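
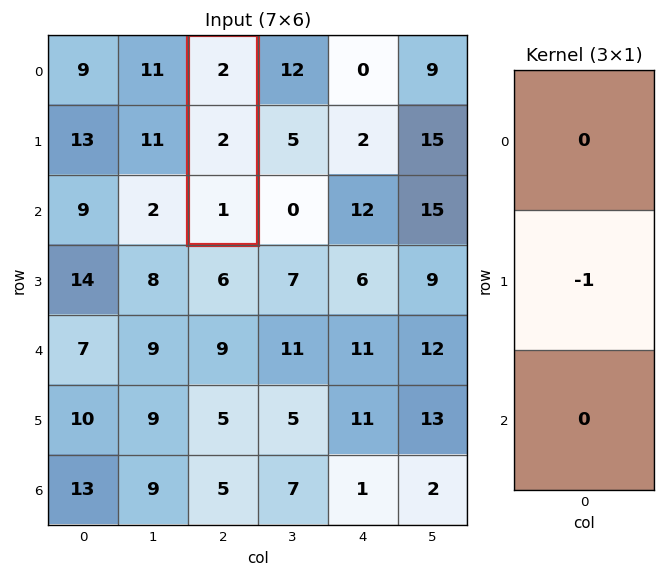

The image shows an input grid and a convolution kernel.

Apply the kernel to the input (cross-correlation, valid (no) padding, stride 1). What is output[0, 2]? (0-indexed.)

The receptive field on the input at this output position is [2 / 2 / 1]. Elementwise product with the kernel and sum: 2·-1.

-2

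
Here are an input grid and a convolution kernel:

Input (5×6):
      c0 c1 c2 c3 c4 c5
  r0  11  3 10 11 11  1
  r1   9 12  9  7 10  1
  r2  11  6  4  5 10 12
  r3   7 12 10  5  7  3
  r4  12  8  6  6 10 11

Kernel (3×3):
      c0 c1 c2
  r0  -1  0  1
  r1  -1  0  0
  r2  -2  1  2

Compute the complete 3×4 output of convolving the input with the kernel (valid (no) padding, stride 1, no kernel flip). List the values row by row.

Output[0,0]: The receptive field on the input at this output position is [11 3 10 / 9 12 9 / 11 6 4]. Elementwise product with the kernel and sum: 11·-1 + 10·1 + 9·-1 + 11·-2 + 6·1 + 4·2.
Output[0,1]: The receptive field on the input at this output position is [3 10 11 / 12 9 7 / 6 4 5]. Elementwise product with the kernel and sum: 3·-1 + 11·1 + 12·-1 + 6·-2 + 4·1 + 5·2.

-18 -2 9 7
7 -15 -4 -8
-18 -11 10 22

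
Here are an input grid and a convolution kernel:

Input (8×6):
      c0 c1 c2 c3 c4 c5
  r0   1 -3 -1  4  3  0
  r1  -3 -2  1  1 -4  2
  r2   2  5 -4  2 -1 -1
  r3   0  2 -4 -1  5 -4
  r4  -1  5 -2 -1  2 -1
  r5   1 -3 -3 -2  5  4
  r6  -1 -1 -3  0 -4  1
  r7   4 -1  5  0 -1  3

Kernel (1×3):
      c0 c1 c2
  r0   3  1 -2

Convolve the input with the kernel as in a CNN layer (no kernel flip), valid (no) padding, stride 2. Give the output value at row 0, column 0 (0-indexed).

The receptive field on the input at this output position is [1 -3 -1]. Elementwise product with the kernel and sum: 1·3 + -3·1 + -1·-2.

2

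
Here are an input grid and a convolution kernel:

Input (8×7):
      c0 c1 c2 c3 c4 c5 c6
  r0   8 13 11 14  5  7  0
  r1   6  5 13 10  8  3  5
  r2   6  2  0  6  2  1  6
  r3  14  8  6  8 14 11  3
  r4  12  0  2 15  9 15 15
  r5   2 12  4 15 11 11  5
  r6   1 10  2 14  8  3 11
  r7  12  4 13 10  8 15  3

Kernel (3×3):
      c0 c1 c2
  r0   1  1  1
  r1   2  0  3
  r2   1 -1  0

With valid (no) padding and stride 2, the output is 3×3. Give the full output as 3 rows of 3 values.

Output[0,0]: The receptive field on the input at this output position is [8 13 11 / 6 5 13 / 6 2 0]. Elementwise product with the kernel and sum: 8·1 + 13·1 + 11·1 + 6·2 + 13·3 + 6·1 + 2·-1.

87 74 44
66 49 40
21 55 81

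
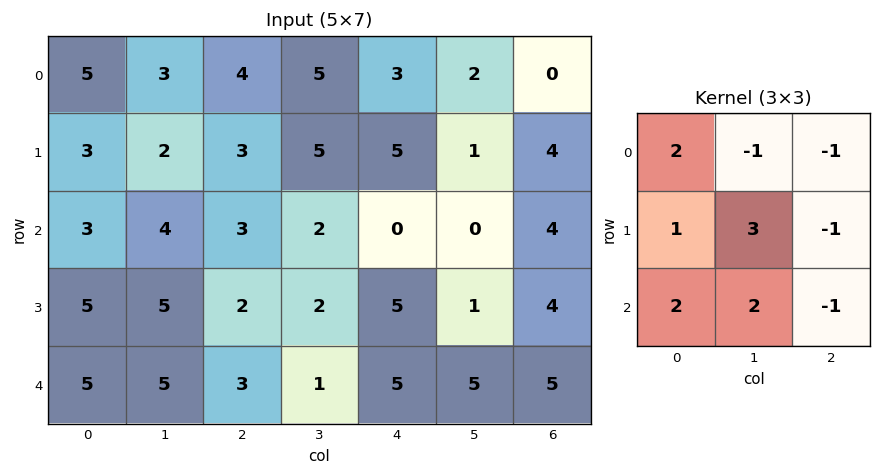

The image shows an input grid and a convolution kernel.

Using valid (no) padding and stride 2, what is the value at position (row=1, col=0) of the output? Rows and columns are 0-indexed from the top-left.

34

The receptive field on the input at this output position is [3 4 3 / 5 5 2 / 5 5 3]. Elementwise product with the kernel and sum: 3·2 + 4·-1 + 3·-1 + 5·1 + 5·3 + 2·-1 + 5·2 + 5·2 + 3·-1.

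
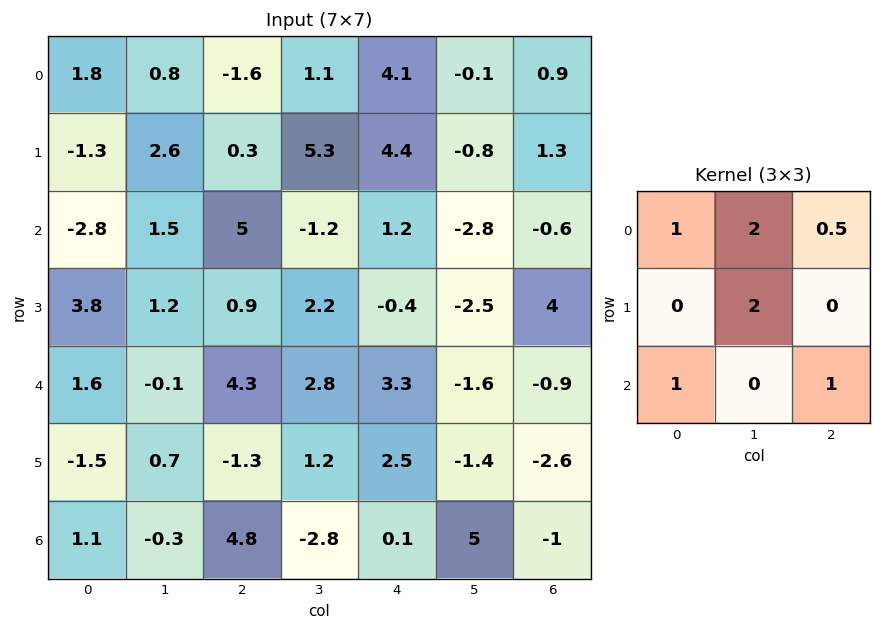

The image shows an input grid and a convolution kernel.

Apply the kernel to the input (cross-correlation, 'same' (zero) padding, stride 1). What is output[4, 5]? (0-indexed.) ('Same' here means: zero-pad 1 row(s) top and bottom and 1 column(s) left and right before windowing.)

-6.7

The receptive field on the zero-padded input at this output position is [-0.4 -2.5 4 / 3.3 -1.6 -0.9 / 2.5 -1.4 -2.6]. Elementwise product with the kernel and sum: -0.4·1 + -2.5·2 + 4·0.5 + -1.6·2 + 2.5·1 + -2.6·1.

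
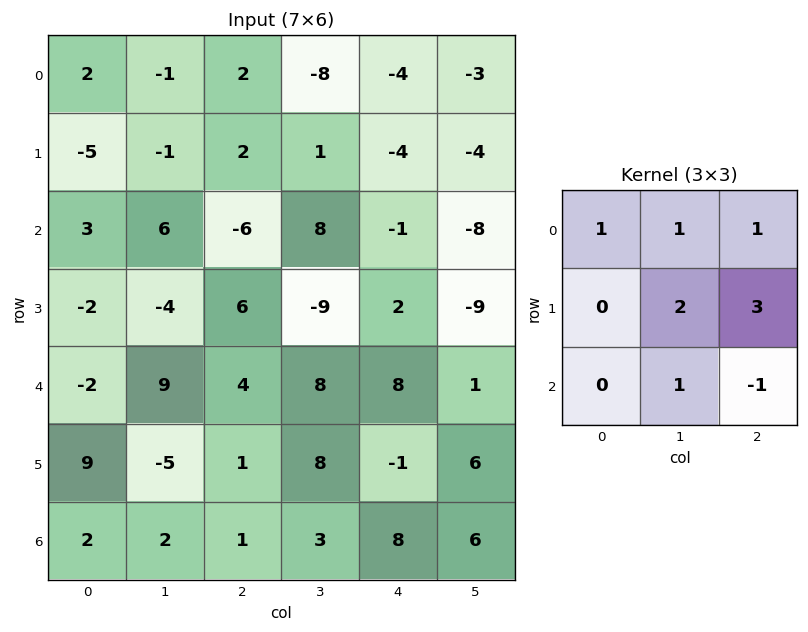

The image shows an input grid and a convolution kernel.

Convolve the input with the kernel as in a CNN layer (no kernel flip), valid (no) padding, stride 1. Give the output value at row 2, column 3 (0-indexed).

The receptive field on the input at this output position is [8 -1 -8 / -9 2 -9 / 8 8 1]. Elementwise product with the kernel and sum: 8·1 + -1·1 + -8·1 + 2·2 + -9·3 + 8·1 + 1·-1.

-17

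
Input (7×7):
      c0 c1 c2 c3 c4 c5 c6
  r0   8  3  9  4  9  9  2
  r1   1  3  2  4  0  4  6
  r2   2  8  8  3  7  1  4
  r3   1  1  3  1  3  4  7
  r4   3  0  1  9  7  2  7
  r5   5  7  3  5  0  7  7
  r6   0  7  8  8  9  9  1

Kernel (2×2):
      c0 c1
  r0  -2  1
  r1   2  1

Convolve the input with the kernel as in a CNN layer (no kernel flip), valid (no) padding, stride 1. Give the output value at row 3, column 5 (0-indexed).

10

The receptive field on the input at this output position is [4 7 / 2 7]. Elementwise product with the kernel and sum: 4·-2 + 7·1 + 2·2 + 7·1.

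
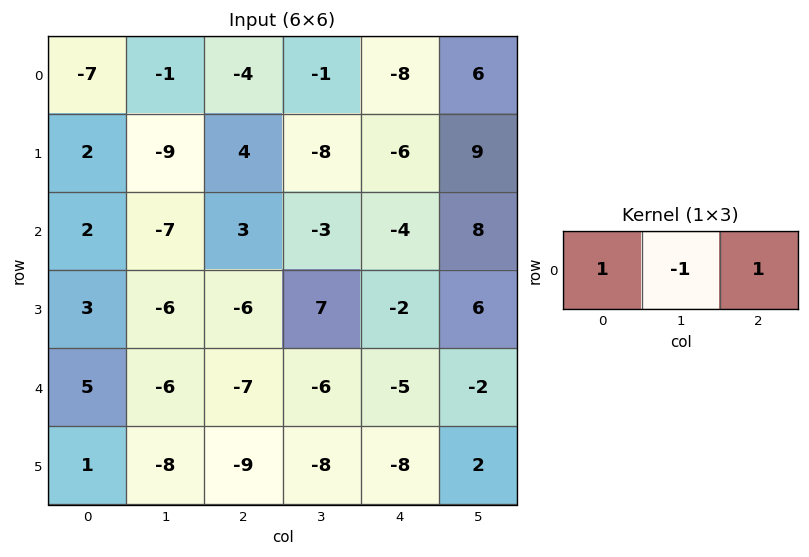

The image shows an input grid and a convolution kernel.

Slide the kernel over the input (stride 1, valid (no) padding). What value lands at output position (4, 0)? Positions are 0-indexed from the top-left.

4

The receptive field on the input at this output position is [5 -6 -7]. Elementwise product with the kernel and sum: 5·1 + -6·-1 + -7·1.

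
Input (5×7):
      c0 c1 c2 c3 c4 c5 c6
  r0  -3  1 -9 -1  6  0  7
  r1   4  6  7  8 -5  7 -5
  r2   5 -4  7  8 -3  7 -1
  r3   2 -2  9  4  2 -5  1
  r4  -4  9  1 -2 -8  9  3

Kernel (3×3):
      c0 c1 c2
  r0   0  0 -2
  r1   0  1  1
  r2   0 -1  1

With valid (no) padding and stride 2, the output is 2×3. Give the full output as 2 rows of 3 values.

42 -20 -20
-15 6 -8

Output[0,0]: The receptive field on the input at this output position is [-3 1 -9 / 4 6 7 / 5 -4 7]. Elementwise product with the kernel and sum: -9·-2 + 6·1 + 7·1 + -4·-1 + 7·1.
Output[0,1]: The receptive field on the input at this output position is [-9 -1 6 / 7 8 -5 / 7 8 -3]. Elementwise product with the kernel and sum: 6·-2 + 8·1 + -5·1 + 8·-1 + -3·1.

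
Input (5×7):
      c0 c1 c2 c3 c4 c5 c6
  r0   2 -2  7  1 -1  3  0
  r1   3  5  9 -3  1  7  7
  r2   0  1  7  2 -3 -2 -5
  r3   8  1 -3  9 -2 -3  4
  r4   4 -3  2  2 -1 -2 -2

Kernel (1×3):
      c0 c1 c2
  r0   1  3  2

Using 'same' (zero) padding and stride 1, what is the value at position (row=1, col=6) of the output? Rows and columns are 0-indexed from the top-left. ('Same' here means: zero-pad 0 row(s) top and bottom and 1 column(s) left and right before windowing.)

28

The receptive field on the zero-padded input at this output position is [7 7 0]. Elementwise product with the kernel and sum: 7·1 + 7·3 + 0·2.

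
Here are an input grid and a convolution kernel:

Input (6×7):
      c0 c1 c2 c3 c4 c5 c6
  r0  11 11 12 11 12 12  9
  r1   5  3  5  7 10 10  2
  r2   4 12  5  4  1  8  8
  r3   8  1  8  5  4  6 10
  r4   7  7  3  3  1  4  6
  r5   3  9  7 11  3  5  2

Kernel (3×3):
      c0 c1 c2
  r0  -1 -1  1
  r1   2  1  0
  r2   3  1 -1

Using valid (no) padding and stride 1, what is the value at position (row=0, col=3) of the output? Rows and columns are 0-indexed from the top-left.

18

The receptive field on the input at this output position is [11 12 12 / 7 10 10 / 4 1 8]. Elementwise product with the kernel and sum: 11·-1 + 12·-1 + 12·1 + 7·2 + 10·1 + 4·3 + 1·1 + 8·-1.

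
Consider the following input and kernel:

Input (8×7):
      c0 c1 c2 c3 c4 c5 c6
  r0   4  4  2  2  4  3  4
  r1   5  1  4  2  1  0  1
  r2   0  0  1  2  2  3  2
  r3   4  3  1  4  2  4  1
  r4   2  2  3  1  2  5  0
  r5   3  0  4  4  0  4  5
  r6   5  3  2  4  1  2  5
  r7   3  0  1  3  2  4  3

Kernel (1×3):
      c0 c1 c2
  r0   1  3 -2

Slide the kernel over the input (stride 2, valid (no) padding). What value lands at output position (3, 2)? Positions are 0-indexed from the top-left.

The receptive field on the input at this output position is [1 2 5]. Elementwise product with the kernel and sum: 1·1 + 2·3 + 5·-2.

-3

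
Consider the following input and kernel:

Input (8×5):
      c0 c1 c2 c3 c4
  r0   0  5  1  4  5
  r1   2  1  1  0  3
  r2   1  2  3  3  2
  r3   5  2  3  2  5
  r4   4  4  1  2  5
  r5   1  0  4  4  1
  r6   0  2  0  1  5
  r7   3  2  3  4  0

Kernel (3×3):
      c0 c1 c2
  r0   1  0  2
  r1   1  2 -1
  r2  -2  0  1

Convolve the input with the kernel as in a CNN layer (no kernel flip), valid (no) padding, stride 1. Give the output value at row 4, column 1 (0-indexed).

9

The receptive field on the input at this output position is [4 1 2 / 0 4 4 / 2 0 1]. Elementwise product with the kernel and sum: 4·1 + 2·2 + 0·1 + 4·2 + 4·-1 + 2·-2 + 1·1.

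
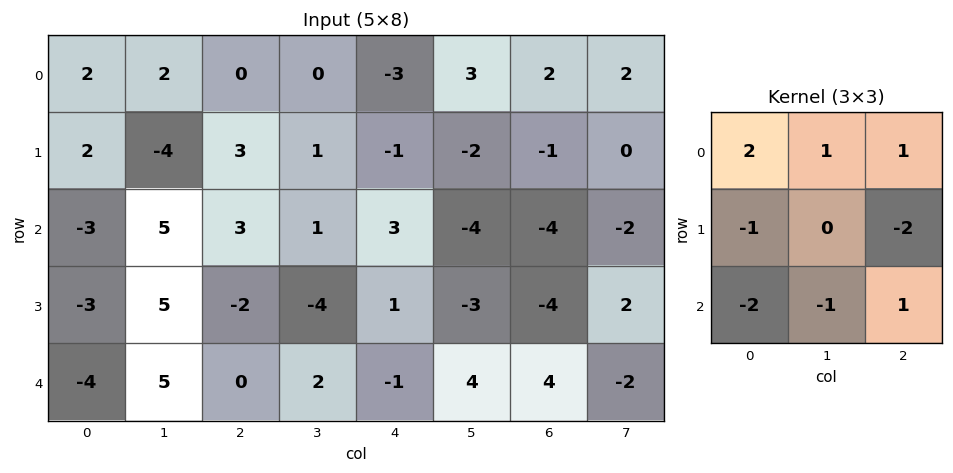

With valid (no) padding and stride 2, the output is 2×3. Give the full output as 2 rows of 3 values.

Output[0,0]: The receptive field on the input at this output position is [2 2 0 / 2 -4 3 / -3 5 3]. Elementwise product with the kernel and sum: 2·2 + 2·1 + 0·1 + 2·-1 + 3·-2 + -3·-2 + 5·-1 + 3·1.
Output[0,1]: The receptive field on the input at this output position is [0 0 -3 / 3 1 -1 / 3 1 3]. Elementwise product with the kernel and sum: 0·2 + 0·1 + -3·1 + 3·-1 + -1·-2 + 3·-2 + 1·-1 + 3·1.

2 -8 -4
12 7 7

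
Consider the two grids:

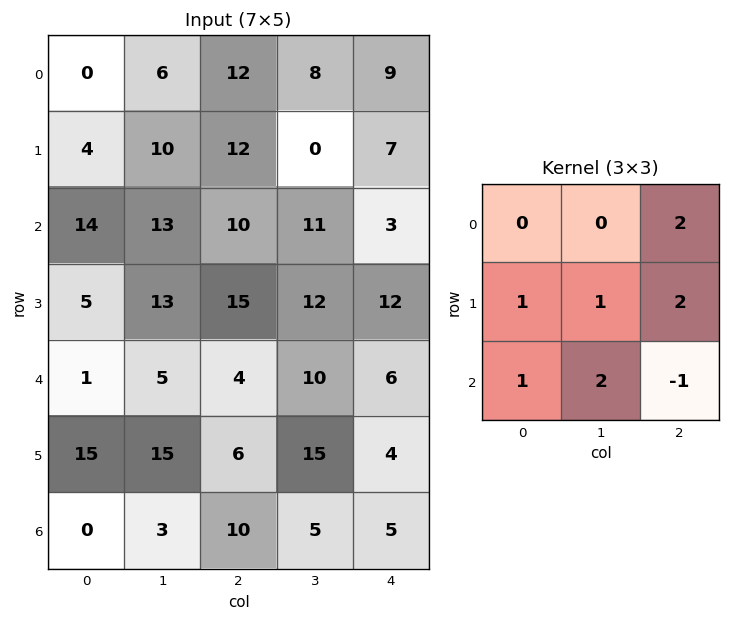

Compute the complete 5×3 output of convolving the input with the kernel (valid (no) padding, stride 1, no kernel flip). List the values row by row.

92 60 73
87 76 68
75 77 75
83 65 82
46 89 56

Output[0,0]: The receptive field on the input at this output position is [0 6 12 / 4 10 12 / 14 13 10]. Elementwise product with the kernel and sum: 12·2 + 4·1 + 10·1 + 12·2 + 14·1 + 13·2 + 10·-1.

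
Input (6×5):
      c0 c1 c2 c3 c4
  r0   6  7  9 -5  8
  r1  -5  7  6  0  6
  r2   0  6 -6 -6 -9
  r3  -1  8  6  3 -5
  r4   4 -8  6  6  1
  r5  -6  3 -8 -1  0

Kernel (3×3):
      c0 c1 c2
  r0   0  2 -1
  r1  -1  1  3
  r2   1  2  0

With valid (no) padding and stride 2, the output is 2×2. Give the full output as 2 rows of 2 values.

47 -24
33 -3

Output[0,0]: The receptive field on the input at this output position is [6 7 9 / -5 7 6 / 0 6 -6]. Elementwise product with the kernel and sum: 7·2 + 9·-1 + -5·-1 + 7·1 + 6·3 + 0·1 + 6·2.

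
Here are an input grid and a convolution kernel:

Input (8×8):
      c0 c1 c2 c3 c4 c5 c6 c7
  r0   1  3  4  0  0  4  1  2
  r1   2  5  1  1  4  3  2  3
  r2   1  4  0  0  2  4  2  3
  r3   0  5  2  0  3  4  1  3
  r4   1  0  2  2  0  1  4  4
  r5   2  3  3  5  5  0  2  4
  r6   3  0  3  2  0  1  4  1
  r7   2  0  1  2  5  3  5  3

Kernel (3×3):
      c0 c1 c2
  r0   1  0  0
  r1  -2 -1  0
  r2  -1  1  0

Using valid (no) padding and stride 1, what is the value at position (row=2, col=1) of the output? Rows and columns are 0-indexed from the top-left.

-6

The receptive field on the input at this output position is [4 0 0 / 5 2 0 / 0 2 2]. Elementwise product with the kernel and sum: 4·1 + 5·-2 + 2·-1 + 0·-1 + 2·1.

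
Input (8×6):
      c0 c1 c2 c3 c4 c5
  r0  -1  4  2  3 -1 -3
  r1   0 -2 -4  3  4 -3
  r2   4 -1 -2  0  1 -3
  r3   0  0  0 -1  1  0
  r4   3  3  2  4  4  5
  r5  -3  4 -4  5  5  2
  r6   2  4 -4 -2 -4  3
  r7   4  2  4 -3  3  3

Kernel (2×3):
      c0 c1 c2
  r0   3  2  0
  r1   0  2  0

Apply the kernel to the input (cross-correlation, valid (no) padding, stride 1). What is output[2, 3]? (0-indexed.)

4

The receptive field on the input at this output position is [0 1 -3 / -1 1 0]. Elementwise product with the kernel and sum: 0·3 + 1·2 + 1·2.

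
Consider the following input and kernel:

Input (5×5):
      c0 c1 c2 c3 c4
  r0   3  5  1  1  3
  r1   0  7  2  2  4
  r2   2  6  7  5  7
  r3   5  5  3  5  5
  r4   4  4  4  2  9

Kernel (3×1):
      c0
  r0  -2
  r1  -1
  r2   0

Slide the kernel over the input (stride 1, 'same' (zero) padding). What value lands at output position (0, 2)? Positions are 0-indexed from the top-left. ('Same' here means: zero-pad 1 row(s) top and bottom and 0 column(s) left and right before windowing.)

The receptive field on the zero-padded input at this output position is [0 / 1 / 2]. Elementwise product with the kernel and sum: 0·-2 + 1·-1.

-1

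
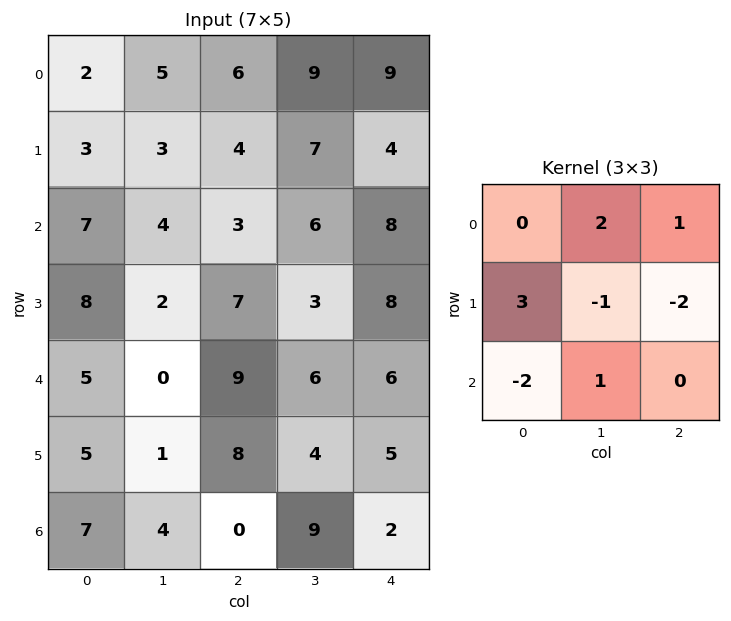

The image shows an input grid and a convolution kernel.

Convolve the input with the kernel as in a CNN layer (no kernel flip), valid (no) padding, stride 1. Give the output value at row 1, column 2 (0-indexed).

The receptive field on the input at this output position is [4 7 4 / 3 6 8 / 7 3 8]. Elementwise product with the kernel and sum: 7·2 + 4·1 + 3·3 + 6·-1 + 8·-2 + 7·-2 + 3·1.

-6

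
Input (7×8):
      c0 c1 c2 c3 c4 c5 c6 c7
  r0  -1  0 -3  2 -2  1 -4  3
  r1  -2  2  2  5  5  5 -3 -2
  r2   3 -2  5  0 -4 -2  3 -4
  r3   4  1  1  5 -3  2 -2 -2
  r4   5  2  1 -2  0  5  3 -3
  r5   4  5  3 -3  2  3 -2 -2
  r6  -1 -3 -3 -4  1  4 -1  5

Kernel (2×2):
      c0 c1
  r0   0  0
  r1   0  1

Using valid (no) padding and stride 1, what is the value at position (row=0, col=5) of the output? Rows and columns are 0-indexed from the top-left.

-3

The receptive field on the input at this output position is [1 -4 / 5 -3]. Elementwise product with the kernel and sum: -3·1.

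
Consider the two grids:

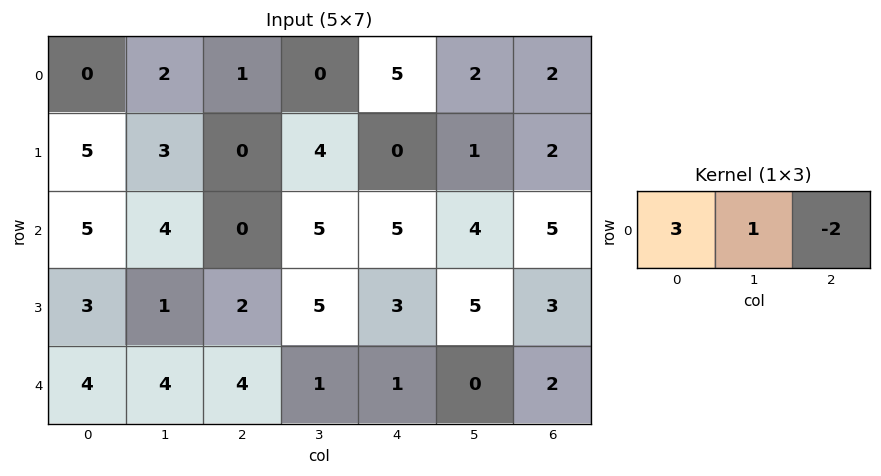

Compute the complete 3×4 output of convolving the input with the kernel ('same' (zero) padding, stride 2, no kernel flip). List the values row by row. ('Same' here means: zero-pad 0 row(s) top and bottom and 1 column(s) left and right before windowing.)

Output[0,0]: The receptive field on the zero-padded input at this output position is [0 0 2]. Elementwise product with the kernel and sum: 0·3 + 0·1 + 2·-2.

-4 7 1 8
-3 2 12 17
-4 14 4 2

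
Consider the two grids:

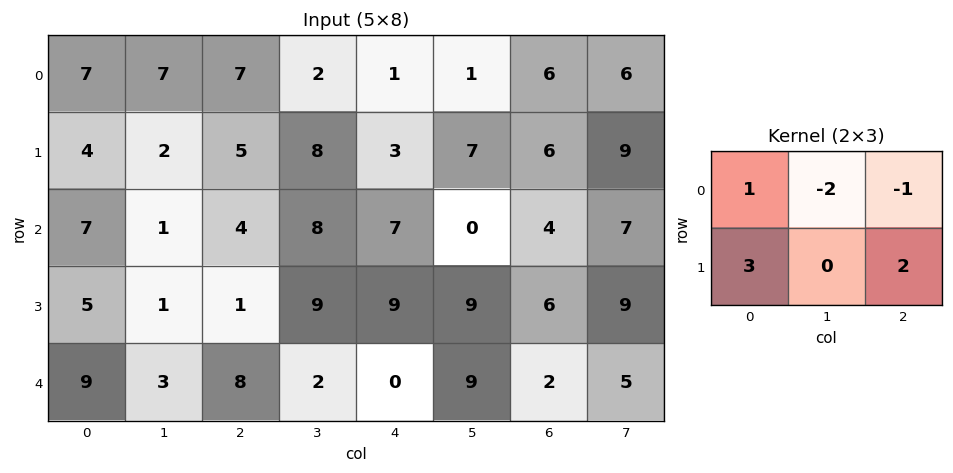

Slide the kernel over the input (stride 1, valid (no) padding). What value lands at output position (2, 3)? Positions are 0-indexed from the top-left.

39

The receptive field on the input at this output position is [8 7 0 / 9 9 9]. Elementwise product with the kernel and sum: 8·1 + 7·-2 + 0·-1 + 9·3 + 9·2.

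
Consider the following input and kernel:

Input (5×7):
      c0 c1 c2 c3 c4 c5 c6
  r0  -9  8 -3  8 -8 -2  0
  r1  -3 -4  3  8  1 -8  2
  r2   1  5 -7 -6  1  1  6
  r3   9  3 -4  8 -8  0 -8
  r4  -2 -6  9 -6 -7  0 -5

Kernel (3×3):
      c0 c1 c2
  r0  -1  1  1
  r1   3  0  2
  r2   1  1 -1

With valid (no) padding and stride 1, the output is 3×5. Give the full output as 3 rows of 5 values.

24 5 0 -16 9
7 9 -1 -31 8
-1 16 -16 19 -36

Output[0,0]: The receptive field on the input at this output position is [-9 8 -3 / -3 -4 3 / 1 5 -7]. Elementwise product with the kernel and sum: -9·-1 + 8·1 + -3·1 + -3·3 + 3·2 + 1·1 + 5·1 + -7·-1.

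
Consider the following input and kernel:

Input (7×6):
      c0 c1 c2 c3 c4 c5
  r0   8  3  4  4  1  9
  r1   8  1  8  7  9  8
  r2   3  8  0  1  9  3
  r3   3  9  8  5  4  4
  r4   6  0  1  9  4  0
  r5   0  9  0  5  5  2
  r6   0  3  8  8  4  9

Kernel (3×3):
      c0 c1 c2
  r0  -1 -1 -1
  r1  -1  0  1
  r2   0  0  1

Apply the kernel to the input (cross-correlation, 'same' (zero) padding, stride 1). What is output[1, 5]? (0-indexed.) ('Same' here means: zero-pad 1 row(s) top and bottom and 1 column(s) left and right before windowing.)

-19

The receptive field on the zero-padded input at this output position is [1 9 0 / 9 8 0 / 9 3 0]. Elementwise product with the kernel and sum: 1·-1 + 9·-1 + 0·-1 + 9·-1 + 0·1 + 0·1.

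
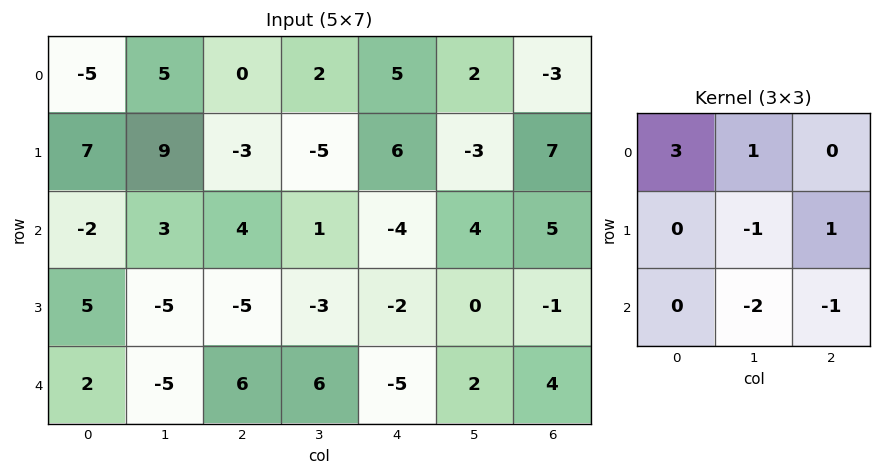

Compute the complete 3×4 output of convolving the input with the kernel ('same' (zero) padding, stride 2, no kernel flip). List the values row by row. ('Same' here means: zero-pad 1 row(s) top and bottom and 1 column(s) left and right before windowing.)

-13 13 -12 -11
7 34 3 -5
-2 -20 -4 -5

Output[0,0]: The receptive field on the zero-padded input at this output position is [0 0 0 / 0 -5 5 / 0 7 9]. Elementwise product with the kernel and sum: 0·3 + 0·1 + -5·-1 + 5·1 + 7·-2 + 9·-1.
Output[0,1]: The receptive field on the zero-padded input at this output position is [0 0 0 / 5 0 2 / 9 -3 -5]. Elementwise product with the kernel and sum: 0·3 + 0·1 + 0·-1 + 2·1 + -3·-2 + -5·-1.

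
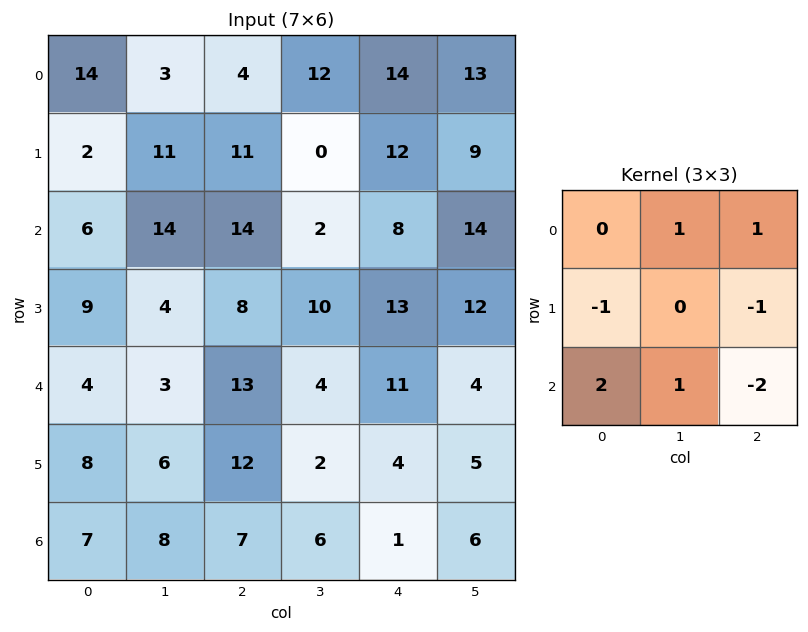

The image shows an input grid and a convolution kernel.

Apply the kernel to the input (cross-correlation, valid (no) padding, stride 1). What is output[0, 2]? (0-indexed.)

The receptive field on the input at this output position is [4 12 14 / 11 0 12 / 14 2 8]. Elementwise product with the kernel and sum: 12·1 + 14·1 + 11·-1 + 12·-1 + 14·2 + 2·1 + 8·-2.

17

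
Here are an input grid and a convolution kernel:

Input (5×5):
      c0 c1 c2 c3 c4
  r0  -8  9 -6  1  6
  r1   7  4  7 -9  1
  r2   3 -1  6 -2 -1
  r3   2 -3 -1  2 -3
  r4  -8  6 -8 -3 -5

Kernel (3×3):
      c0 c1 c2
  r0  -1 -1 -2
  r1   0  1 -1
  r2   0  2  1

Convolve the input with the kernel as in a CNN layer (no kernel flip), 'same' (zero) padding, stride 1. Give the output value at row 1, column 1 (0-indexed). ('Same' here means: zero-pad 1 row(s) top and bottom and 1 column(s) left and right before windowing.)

The receptive field on the zero-padded input at this output position is [-8 9 -6 / 7 4 7 / 3 -1 6]. Elementwise product with the kernel and sum: -8·-1 + 9·-1 + -6·-2 + 4·1 + 7·-1 + -1·2 + 6·1.

12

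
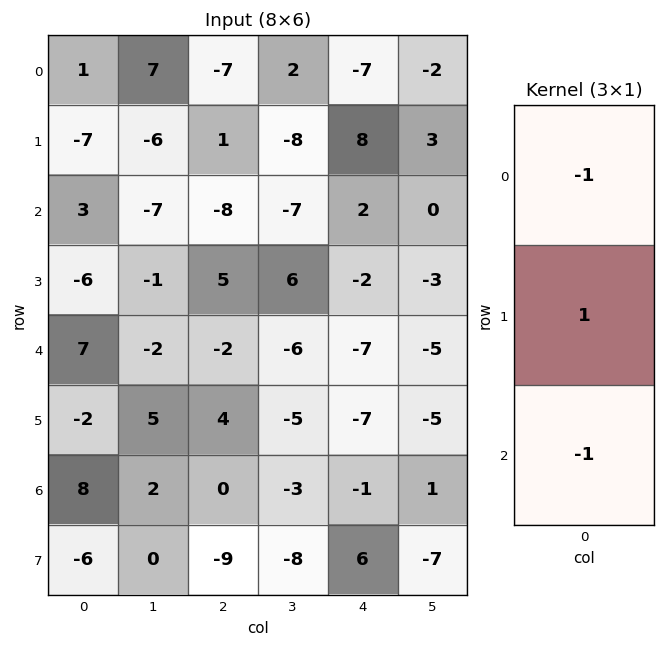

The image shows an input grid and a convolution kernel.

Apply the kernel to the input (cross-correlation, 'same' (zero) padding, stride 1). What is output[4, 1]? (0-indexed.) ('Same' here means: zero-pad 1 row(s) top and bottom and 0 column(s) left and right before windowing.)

-6

The receptive field on the zero-padded input at this output position is [-1 / -2 / 5]. Elementwise product with the kernel and sum: -1·-1 + -2·1 + 5·-1.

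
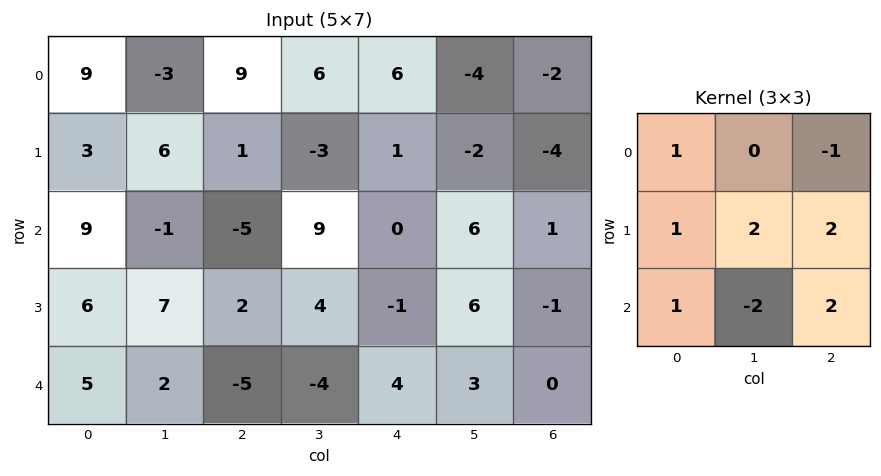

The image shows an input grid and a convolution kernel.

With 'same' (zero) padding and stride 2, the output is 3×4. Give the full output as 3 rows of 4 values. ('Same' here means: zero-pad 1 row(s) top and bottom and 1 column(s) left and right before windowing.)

18 25 1 -2
12 27 38 14
7 -13 8 9

Output[0,0]: The receptive field on the zero-padded input at this output position is [0 0 0 / 0 9 -3 / 0 3 6]. Elementwise product with the kernel and sum: 0·1 + 0·-1 + 0·1 + 9·2 + -3·2 + 0·1 + 3·-2 + 6·2.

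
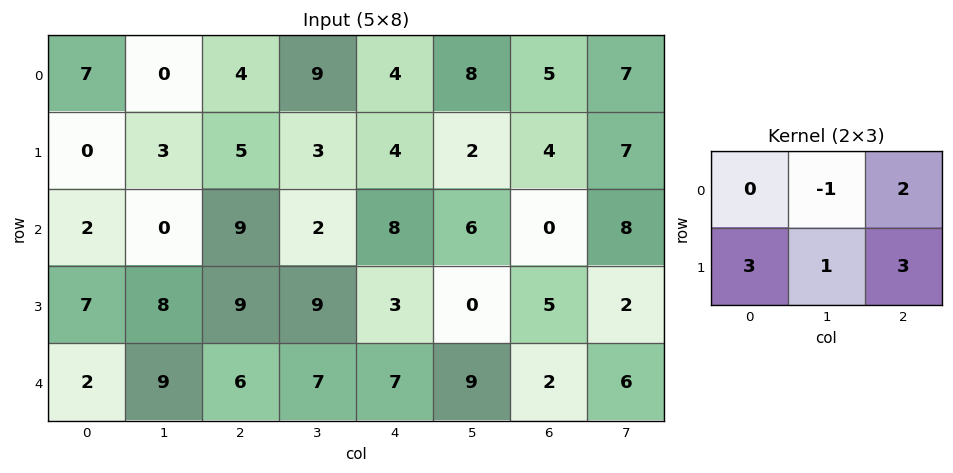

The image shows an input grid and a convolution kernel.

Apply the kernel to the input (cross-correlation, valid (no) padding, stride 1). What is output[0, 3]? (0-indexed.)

31

The receptive field on the input at this output position is [9 4 8 / 3 4 2]. Elementwise product with the kernel and sum: 4·-1 + 8·2 + 3·3 + 4·1 + 2·3.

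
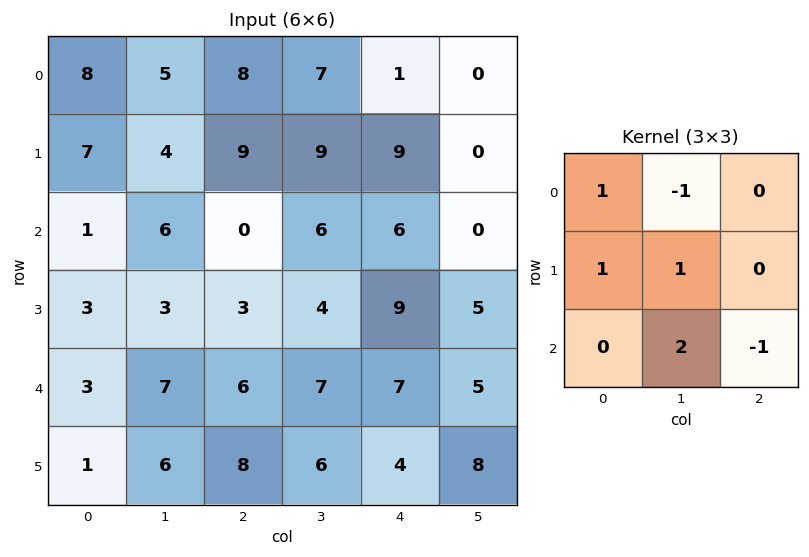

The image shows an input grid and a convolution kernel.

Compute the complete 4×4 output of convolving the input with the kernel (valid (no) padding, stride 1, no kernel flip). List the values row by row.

Output[0,0]: The receptive field on the input at this output position is [8 5 8 / 7 4 9 / 1 6 0]. Elementwise product with the kernel and sum: 8·1 + 5·-1 + 7·1 + 4·1 + 6·2 + 0·-1.

26 4 25 36
13 3 5 25
9 17 8 22
14 23 20 9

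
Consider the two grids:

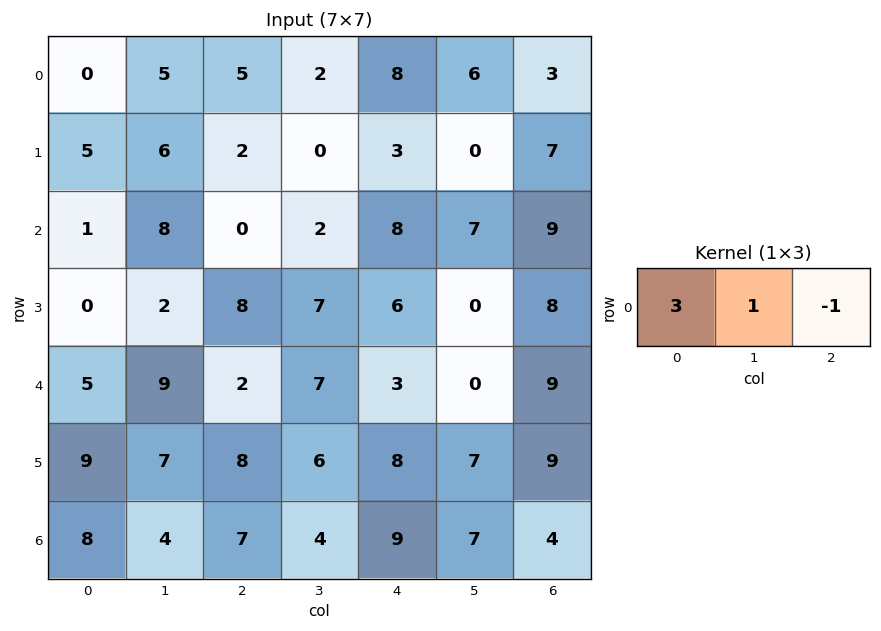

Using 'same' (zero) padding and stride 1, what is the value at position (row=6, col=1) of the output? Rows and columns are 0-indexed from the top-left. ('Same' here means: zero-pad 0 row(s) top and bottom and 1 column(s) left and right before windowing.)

21

The receptive field on the zero-padded input at this output position is [8 4 7]. Elementwise product with the kernel and sum: 8·3 + 4·1 + 7·-1.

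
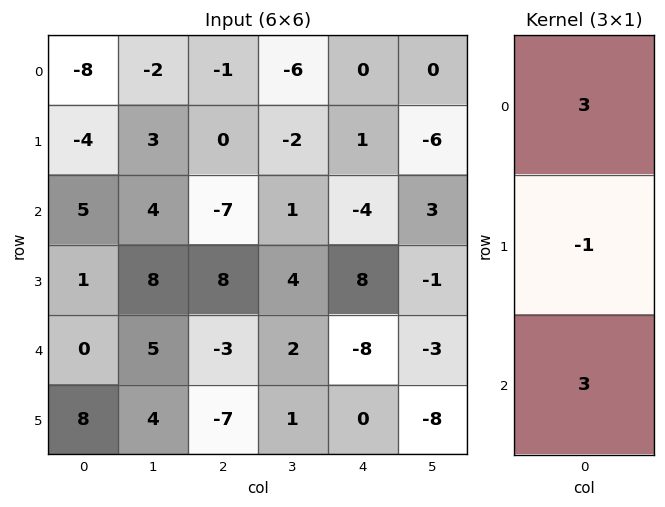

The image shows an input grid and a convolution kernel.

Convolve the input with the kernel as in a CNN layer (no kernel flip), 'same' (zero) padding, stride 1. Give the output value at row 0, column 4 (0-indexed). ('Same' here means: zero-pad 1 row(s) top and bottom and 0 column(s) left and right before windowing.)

3

The receptive field on the zero-padded input at this output position is [0 / 0 / 1]. Elementwise product with the kernel and sum: 0·3 + 0·-1 + 1·3.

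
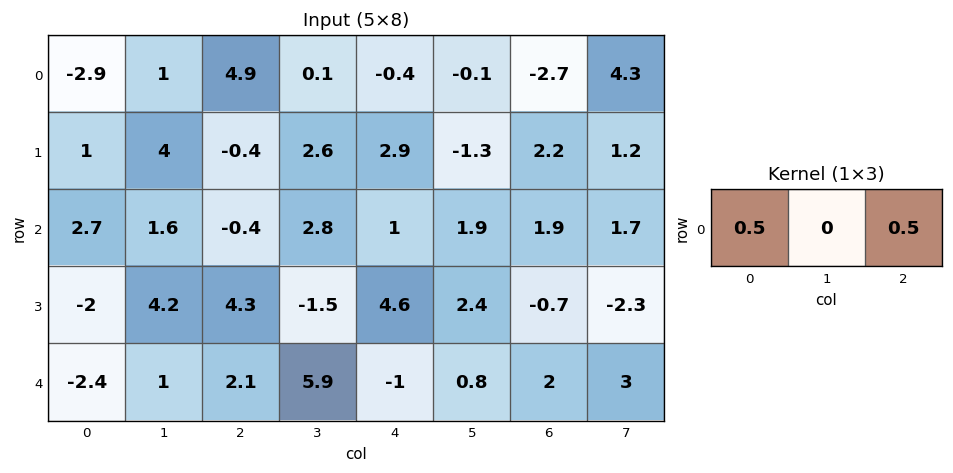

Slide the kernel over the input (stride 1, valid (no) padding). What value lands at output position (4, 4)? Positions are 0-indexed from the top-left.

0.5

The receptive field on the input at this output position is [-1 0.8 2]. Elementwise product with the kernel and sum: -1·0.5 + 2·0.5.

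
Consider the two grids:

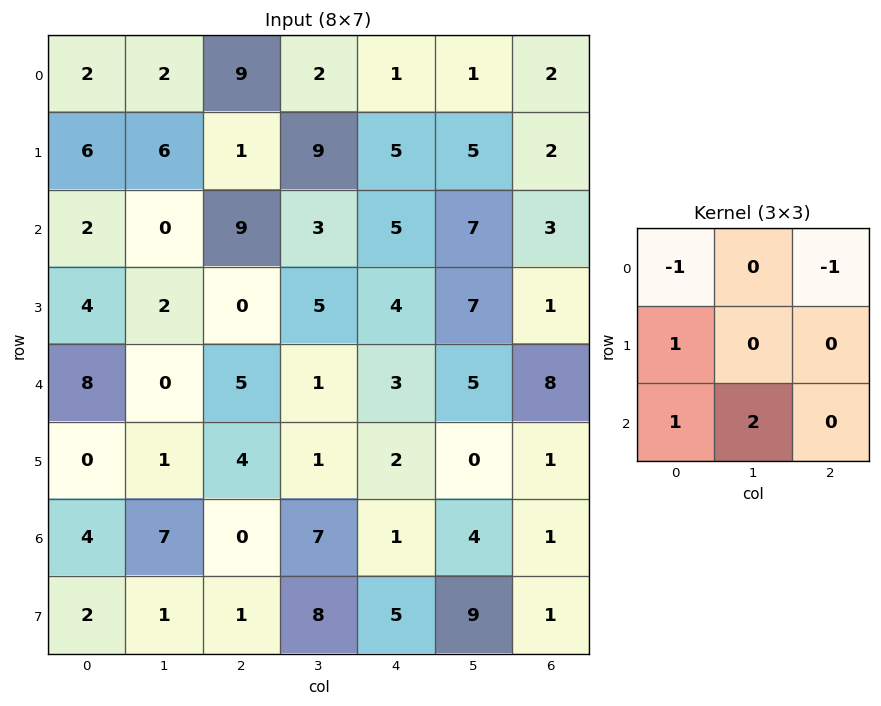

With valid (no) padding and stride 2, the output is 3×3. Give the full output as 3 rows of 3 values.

-3 6 21
1 -7 9
5 10 0

Output[0,0]: The receptive field on the input at this output position is [2 2 9 / 6 6 1 / 2 0 9]. Elementwise product with the kernel and sum: 2·-1 + 9·-1 + 6·1 + 2·1 + 0·2.
Output[0,1]: The receptive field on the input at this output position is [9 2 1 / 1 9 5 / 9 3 5]. Elementwise product with the kernel and sum: 9·-1 + 1·-1 + 1·1 + 9·1 + 3·2.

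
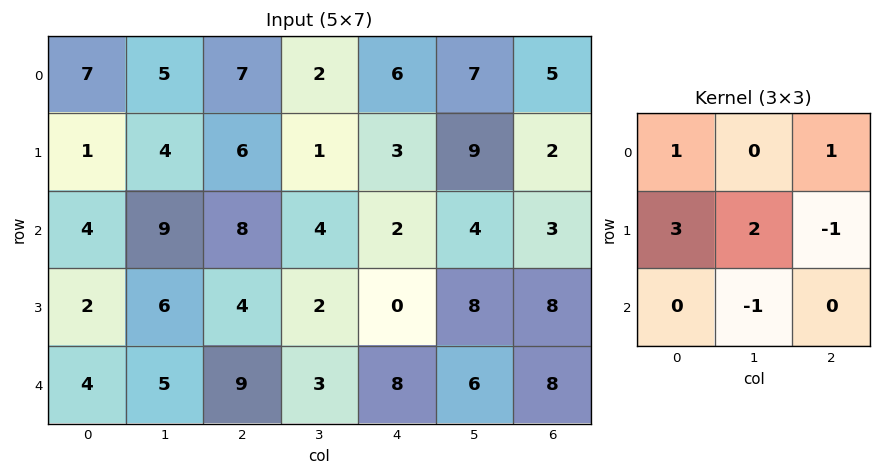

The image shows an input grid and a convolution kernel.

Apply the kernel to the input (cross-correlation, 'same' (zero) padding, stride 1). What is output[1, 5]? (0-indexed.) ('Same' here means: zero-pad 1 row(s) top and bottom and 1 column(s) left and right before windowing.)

32

The receptive field on the zero-padded input at this output position is [6 7 5 / 3 9 2 / 2 4 3]. Elementwise product with the kernel and sum: 6·1 + 5·1 + 3·3 + 9·2 + 2·-1 + 4·-1.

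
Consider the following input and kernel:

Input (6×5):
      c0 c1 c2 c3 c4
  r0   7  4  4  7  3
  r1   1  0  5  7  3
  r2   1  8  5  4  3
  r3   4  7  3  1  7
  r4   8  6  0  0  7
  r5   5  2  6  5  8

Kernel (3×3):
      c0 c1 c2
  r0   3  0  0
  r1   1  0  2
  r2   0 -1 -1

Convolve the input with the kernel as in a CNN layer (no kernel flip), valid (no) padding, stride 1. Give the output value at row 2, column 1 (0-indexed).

33

The receptive field on the input at this output position is [8 5 4 / 7 3 1 / 6 0 0]. Elementwise product with the kernel and sum: 8·3 + 7·1 + 1·2 + 0·-1 + 0·-1.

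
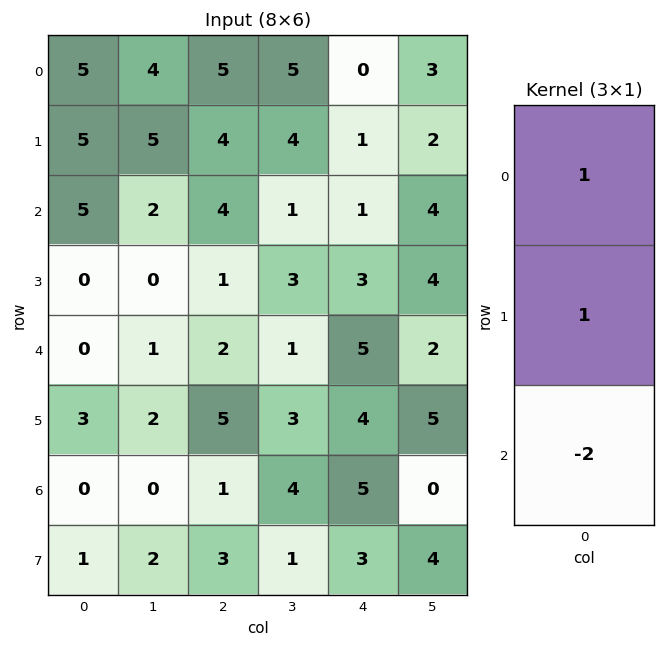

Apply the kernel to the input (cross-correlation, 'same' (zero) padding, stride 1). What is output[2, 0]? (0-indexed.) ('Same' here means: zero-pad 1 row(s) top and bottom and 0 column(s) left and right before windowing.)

The receptive field on the zero-padded input at this output position is [5 / 5 / 0]. Elementwise product with the kernel and sum: 5·1 + 5·1 + 0·-2.

10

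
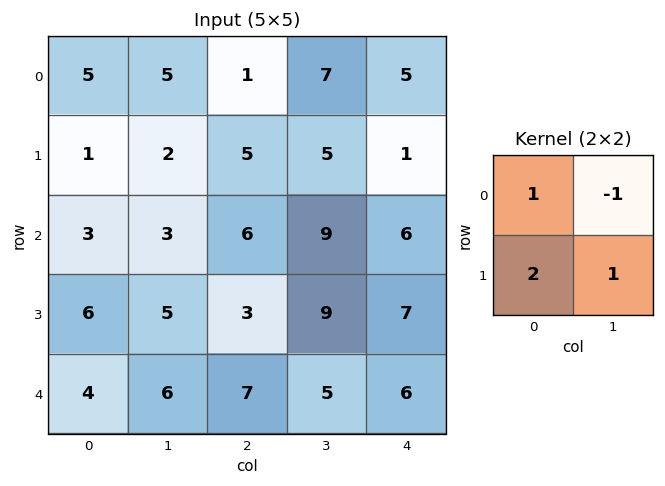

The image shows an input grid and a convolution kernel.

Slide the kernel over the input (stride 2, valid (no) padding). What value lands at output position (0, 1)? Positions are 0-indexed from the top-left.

9

The receptive field on the input at this output position is [1 7 / 5 5]. Elementwise product with the kernel and sum: 1·1 + 7·-1 + 5·2 + 5·1.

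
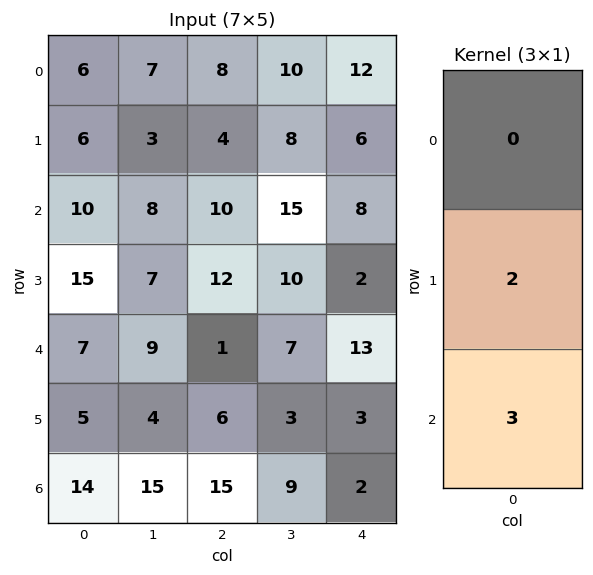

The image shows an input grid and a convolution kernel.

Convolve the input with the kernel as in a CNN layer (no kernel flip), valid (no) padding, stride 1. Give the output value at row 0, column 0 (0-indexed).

The receptive field on the input at this output position is [6 / 6 / 10]. Elementwise product with the kernel and sum: 6·2 + 10·3.

42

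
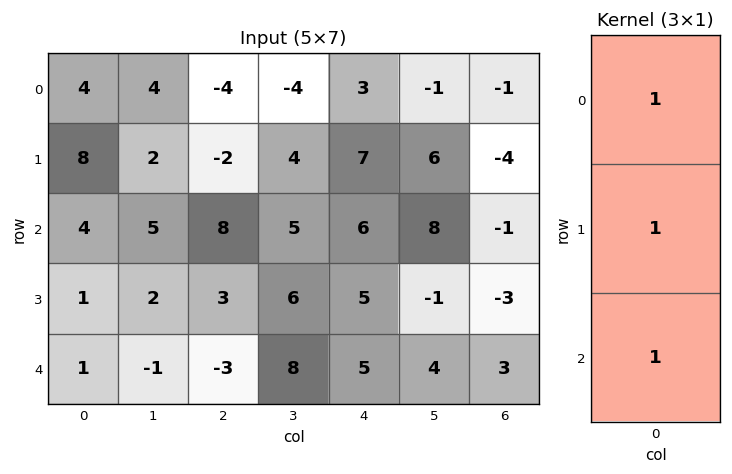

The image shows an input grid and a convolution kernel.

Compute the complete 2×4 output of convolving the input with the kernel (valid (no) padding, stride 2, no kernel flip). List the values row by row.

16 2 16 -6
6 8 16 -1

Output[0,0]: The receptive field on the input at this output position is [4 / 8 / 4]. Elementwise product with the kernel and sum: 4·1 + 8·1 + 4·1.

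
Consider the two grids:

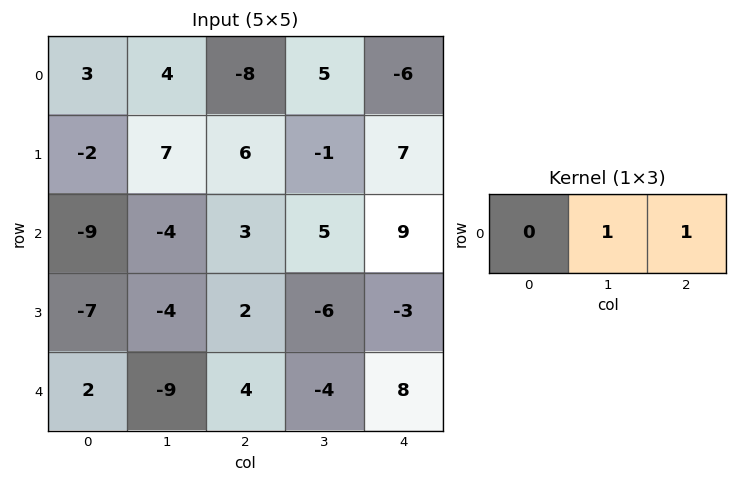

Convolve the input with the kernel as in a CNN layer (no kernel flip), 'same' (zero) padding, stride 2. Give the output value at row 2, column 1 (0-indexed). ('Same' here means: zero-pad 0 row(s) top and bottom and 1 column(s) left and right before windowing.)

0

The receptive field on the zero-padded input at this output position is [-9 4 -4]. Elementwise product with the kernel and sum: 4·1 + -4·1.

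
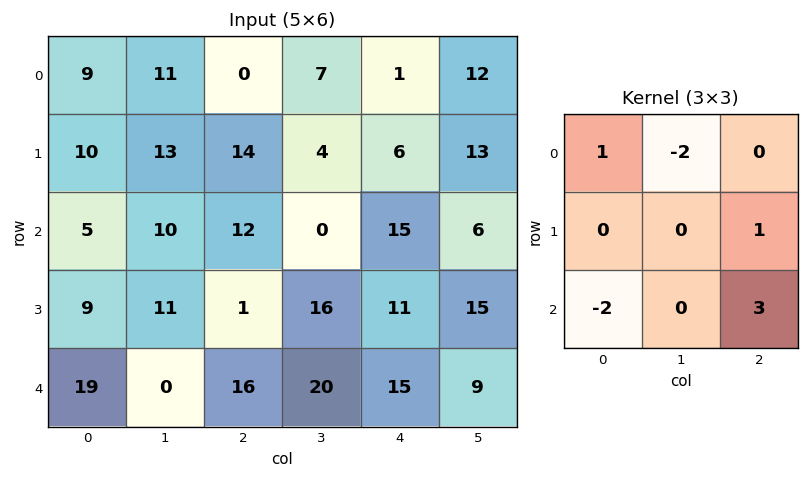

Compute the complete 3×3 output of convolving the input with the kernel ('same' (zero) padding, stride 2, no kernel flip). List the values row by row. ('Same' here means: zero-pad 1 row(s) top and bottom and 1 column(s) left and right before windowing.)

Output[0,0]: The receptive field on the zero-padded input at this output position is [0 0 0 / 0 9 11 / 0 10 13]. Elementwise product with the kernel and sum: 0·1 + 0·-2 + 11·1 + 0·-2 + 13·3.

50 -7 43
23 11 11
-18 29 3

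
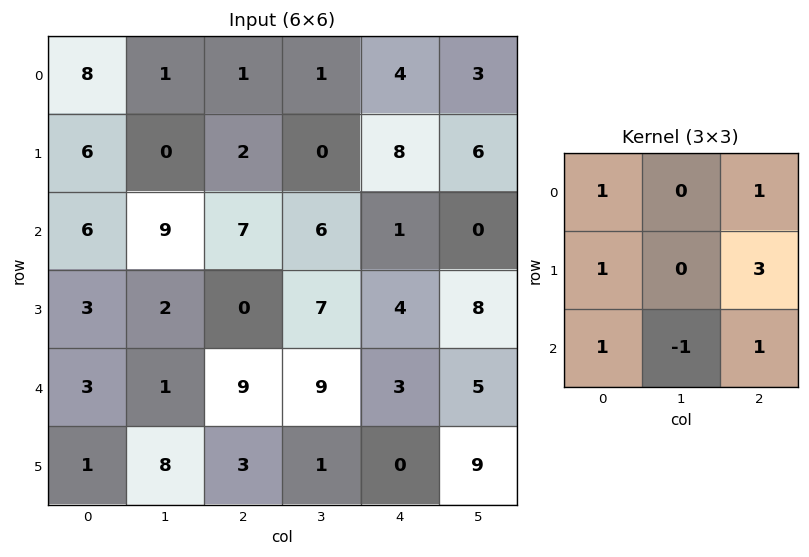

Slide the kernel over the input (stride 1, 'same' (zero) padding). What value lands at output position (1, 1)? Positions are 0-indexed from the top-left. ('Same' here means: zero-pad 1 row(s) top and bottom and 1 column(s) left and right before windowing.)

25

The receptive field on the zero-padded input at this output position is [8 1 1 / 6 0 2 / 6 9 7]. Elementwise product with the kernel and sum: 8·1 + 1·1 + 6·1 + 2·3 + 6·1 + 9·-1 + 7·1.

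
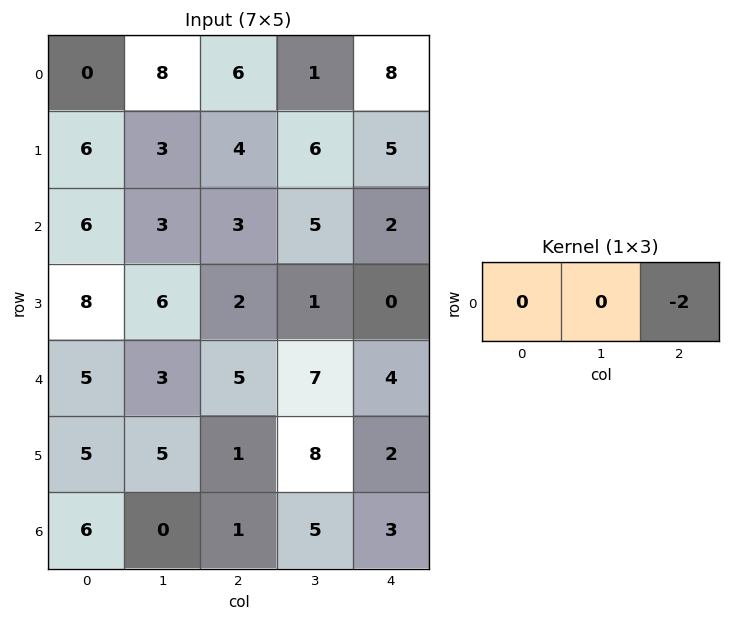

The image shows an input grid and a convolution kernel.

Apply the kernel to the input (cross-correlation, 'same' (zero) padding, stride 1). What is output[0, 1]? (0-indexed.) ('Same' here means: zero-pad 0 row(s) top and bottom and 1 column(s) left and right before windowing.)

-12

The receptive field on the zero-padded input at this output position is [0 8 6]. Elementwise product with the kernel and sum: 6·-2.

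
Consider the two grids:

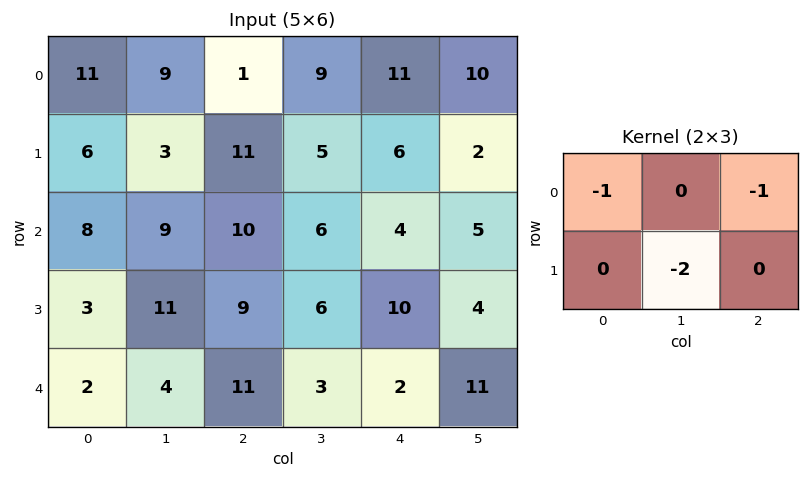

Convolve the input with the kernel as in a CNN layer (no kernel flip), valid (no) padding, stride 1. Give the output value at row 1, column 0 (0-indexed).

The receptive field on the input at this output position is [6 3 11 / 8 9 10]. Elementwise product with the kernel and sum: 6·-1 + 11·-1 + 9·-2.

-35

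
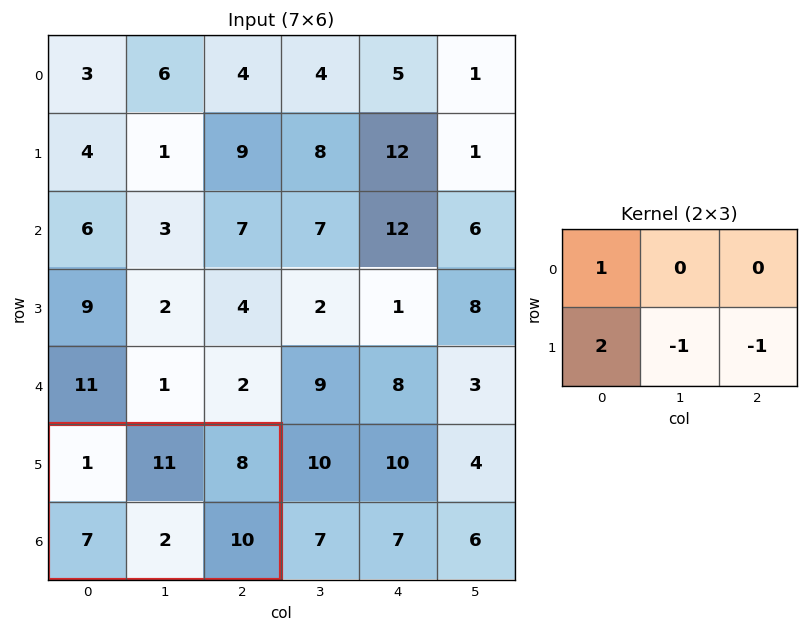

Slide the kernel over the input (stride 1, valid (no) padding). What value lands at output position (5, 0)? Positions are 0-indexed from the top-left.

The receptive field on the input at this output position is [1 11 8 / 7 2 10]. Elementwise product with the kernel and sum: 1·1 + 7·2 + 2·-1 + 10·-1.

3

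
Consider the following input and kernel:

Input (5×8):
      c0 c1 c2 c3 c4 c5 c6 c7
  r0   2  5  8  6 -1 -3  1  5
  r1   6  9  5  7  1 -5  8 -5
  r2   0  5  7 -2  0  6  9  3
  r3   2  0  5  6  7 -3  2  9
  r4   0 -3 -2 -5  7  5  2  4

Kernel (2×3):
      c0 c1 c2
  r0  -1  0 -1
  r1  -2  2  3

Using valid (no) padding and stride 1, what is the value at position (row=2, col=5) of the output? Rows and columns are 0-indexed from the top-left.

28

The receptive field on the input at this output position is [6 9 3 / -3 2 9]. Elementwise product with the kernel and sum: 6·-1 + 3·-1 + -3·-2 + 2·2 + 9·3.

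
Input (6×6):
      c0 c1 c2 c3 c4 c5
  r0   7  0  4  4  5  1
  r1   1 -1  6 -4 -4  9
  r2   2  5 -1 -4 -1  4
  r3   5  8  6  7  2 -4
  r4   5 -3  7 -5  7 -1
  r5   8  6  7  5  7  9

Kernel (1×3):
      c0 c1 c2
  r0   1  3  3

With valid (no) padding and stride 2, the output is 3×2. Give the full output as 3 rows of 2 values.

Output[0,0]: The receptive field on the input at this output position is [7 0 4]. Elementwise product with the kernel and sum: 7·1 + 0·3 + 4·3.

19 31
14 -16
17 13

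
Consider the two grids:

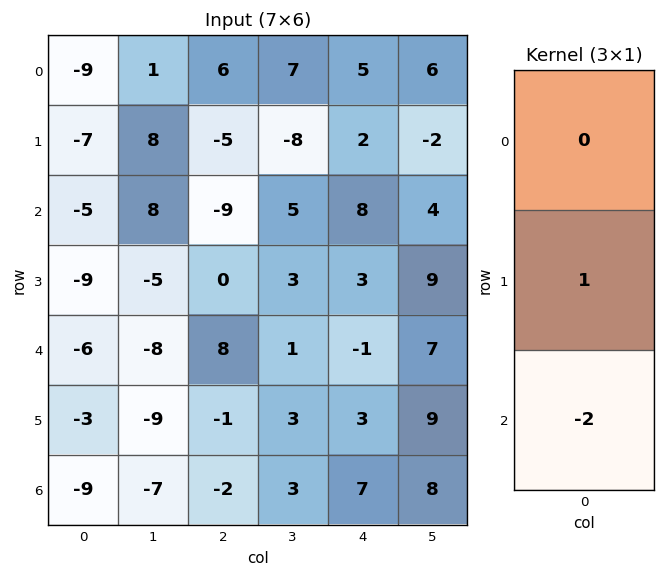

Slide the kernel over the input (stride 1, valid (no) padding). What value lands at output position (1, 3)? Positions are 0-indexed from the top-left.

-1

The receptive field on the input at this output position is [-8 / 5 / 3]. Elementwise product with the kernel and sum: 5·1 + 3·-2.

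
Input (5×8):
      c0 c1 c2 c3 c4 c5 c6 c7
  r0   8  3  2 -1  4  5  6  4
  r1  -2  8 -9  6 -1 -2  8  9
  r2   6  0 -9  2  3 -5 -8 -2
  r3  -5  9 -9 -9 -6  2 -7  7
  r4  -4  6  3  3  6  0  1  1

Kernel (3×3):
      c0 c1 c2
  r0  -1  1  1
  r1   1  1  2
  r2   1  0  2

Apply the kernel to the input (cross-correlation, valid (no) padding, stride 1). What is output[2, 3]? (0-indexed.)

-12

The receptive field on the input at this output position is [2 3 -5 / -9 -6 2 / 3 6 0]. Elementwise product with the kernel and sum: 2·-1 + 3·1 + -5·1 + -9·1 + -6·1 + 2·2 + 3·1 + 0·2.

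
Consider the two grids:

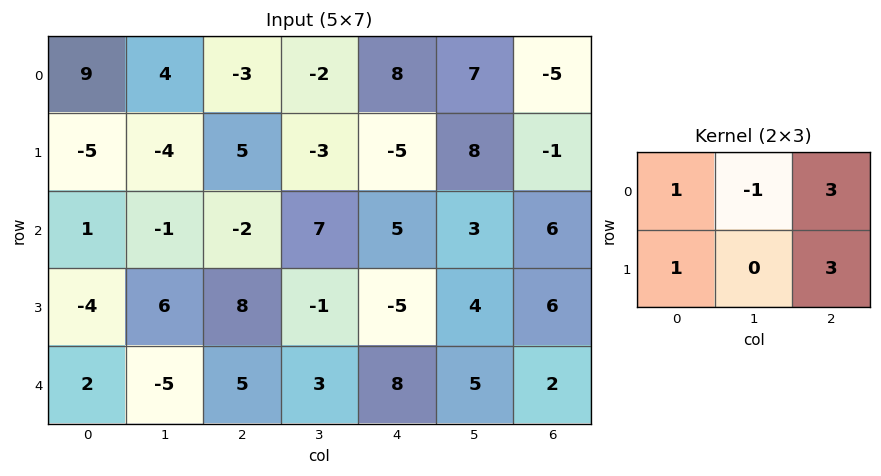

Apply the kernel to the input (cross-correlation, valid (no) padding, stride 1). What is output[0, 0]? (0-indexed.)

The receptive field on the input at this output position is [9 4 -3 / -5 -4 5]. Elementwise product with the kernel and sum: 9·1 + 4·-1 + -3·3 + -5·1 + 5·3.

6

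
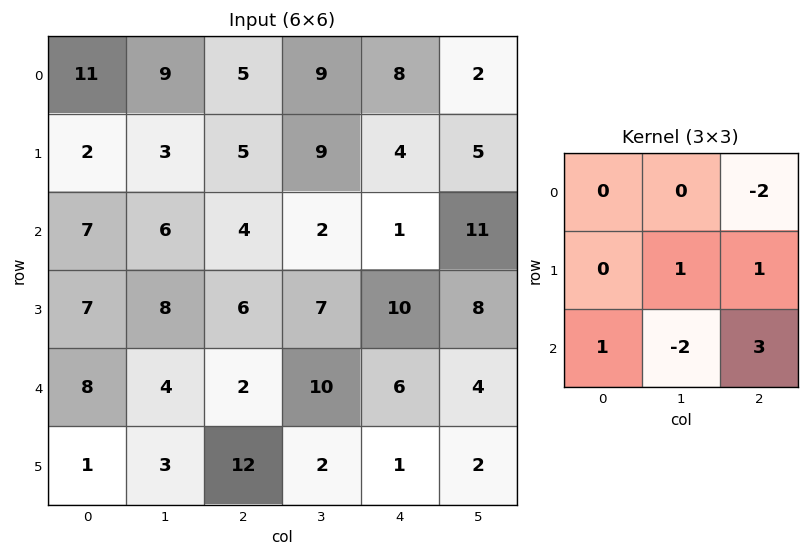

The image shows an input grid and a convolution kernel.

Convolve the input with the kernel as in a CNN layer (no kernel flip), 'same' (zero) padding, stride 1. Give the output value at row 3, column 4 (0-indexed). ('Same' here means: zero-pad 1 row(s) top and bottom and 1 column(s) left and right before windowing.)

The receptive field on the zero-padded input at this output position is [2 1 11 / 7 10 8 / 10 6 4]. Elementwise product with the kernel and sum: 11·-2 + 10·1 + 8·1 + 10·1 + 6·-2 + 4·3.

6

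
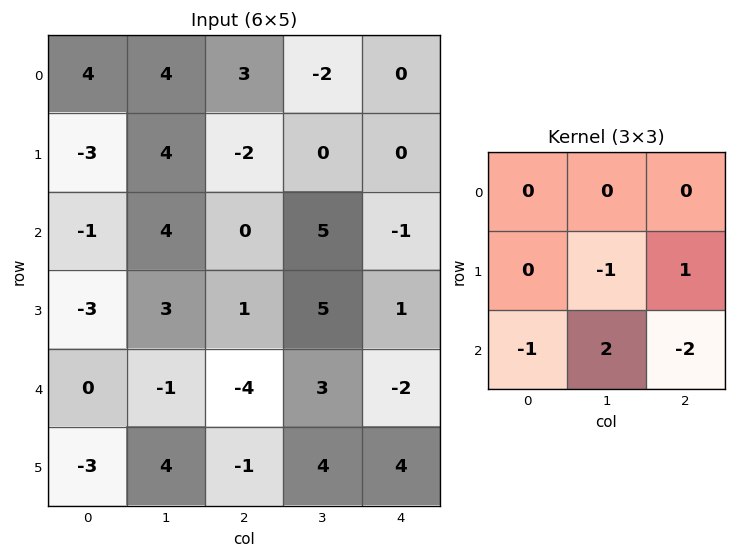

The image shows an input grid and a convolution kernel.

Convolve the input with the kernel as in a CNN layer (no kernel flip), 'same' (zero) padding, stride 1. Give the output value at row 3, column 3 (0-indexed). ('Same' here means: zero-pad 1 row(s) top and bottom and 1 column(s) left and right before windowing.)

10

The receptive field on the zero-padded input at this output position is [0 5 -1 / 1 5 1 / -4 3 -2]. Elementwise product with the kernel and sum: 5·-1 + 1·1 + -4·-1 + 3·2 + -2·-2.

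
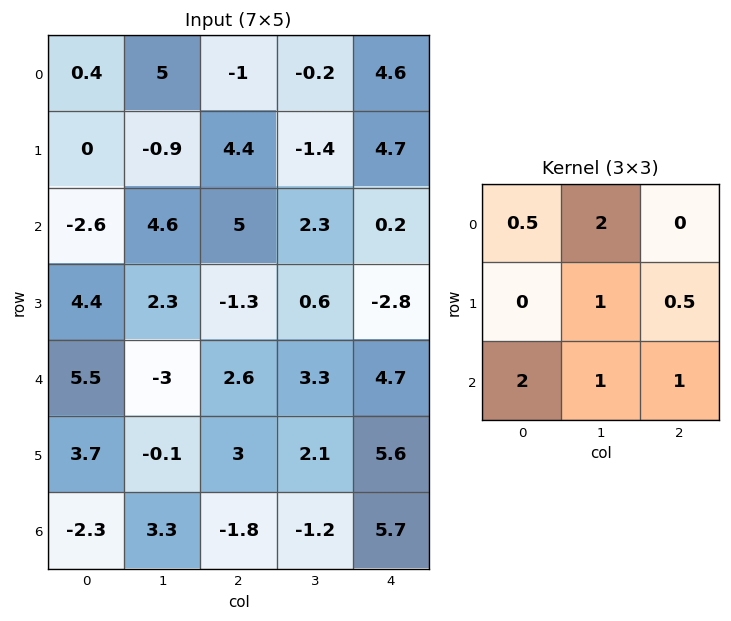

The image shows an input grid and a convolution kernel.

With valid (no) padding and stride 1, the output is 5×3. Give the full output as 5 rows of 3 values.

Output[0,0]: The receptive field on the input at this output position is [0.4 5 -1 / 0 -0.9 4.4 / -2.6 4.6 5]. Elementwise product with the kernel and sum: 0.4·0.5 + 5·2 + -0.9·1 + 4.4·0.5 + -2.6·2 + 4.6·1 + 5·1.
Output[0,1]: The receptive field on the input at this output position is [5 -1 -0.2 / -0.9 4.4 -1.4 / 4.6 5 2.3]. Elementwise product with the kernel and sum: 5·0.5 + -1·2 + 4.4·1 + -1.4·0.5 + 4.6·2 + 5·1 + 2.3·1.

15.9 20.7 12.55
15.1 18.4 -3
20.15 11.2 19.5
15.4 7.7 19.9
-4.95 11.35 13.7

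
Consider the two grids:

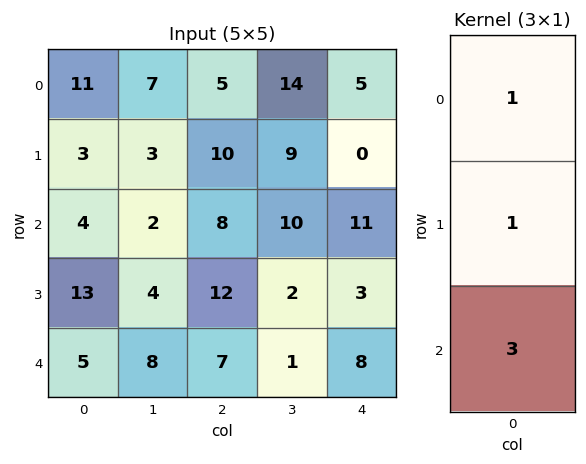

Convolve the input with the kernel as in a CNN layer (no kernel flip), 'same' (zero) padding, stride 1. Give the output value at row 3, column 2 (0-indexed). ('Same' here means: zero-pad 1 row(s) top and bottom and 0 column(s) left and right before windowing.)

41

The receptive field on the zero-padded input at this output position is [8 / 12 / 7]. Elementwise product with the kernel and sum: 8·1 + 12·1 + 7·3.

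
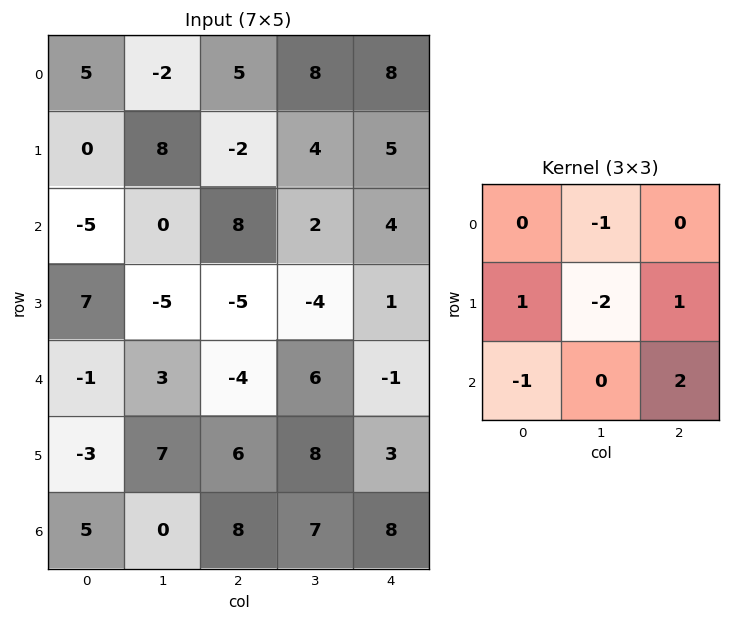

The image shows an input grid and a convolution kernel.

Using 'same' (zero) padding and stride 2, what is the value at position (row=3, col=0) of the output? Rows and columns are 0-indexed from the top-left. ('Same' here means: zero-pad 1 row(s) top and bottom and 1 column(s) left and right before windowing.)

-7

The receptive field on the zero-padded input at this output position is [0 -3 7 / 0 5 0 / 0 0 0]. Elementwise product with the kernel and sum: -3·-1 + 0·1 + 5·-2 + 0·1 + 0·-1 + 0·2.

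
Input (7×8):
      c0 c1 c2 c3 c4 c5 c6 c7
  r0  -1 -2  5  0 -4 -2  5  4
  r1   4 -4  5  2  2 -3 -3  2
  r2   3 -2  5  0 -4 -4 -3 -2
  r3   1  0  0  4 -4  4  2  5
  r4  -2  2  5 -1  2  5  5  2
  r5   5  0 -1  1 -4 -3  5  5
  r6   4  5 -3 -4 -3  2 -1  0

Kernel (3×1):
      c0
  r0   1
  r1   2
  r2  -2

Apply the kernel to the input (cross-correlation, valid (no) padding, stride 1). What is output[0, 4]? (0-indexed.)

8

The receptive field on the input at this output position is [-4 / 2 / -4]. Elementwise product with the kernel and sum: -4·1 + 2·2 + -4·-2.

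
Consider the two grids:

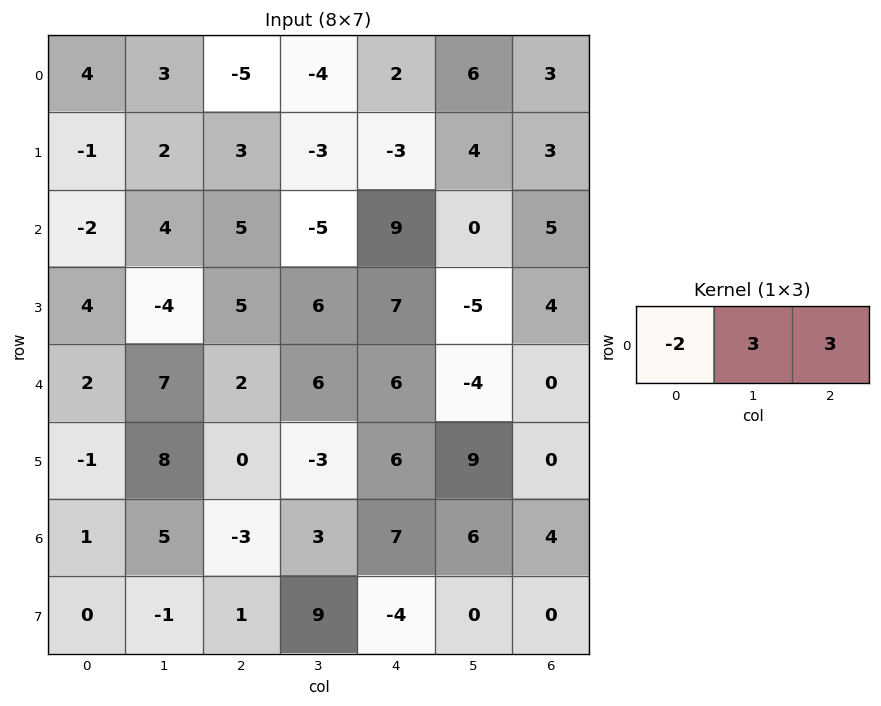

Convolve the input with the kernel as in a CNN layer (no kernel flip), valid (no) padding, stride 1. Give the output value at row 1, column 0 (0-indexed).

The receptive field on the input at this output position is [-1 2 3]. Elementwise product with the kernel and sum: -1·-2 + 2·3 + 3·3.

17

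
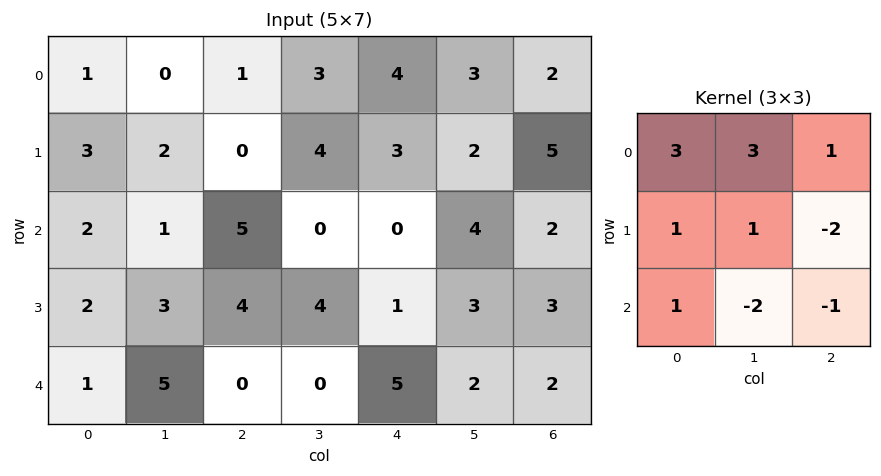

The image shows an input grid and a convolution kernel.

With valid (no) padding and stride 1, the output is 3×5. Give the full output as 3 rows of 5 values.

Output[0,0]: The receptive field on the input at this output position is [1 0 1 / 3 2 0 / 2 1 5]. Elementwise product with the kernel and sum: 1·3 + 0·3 + 1·1 + 3·1 + 2·1 + 0·-2 + 2·1 + 1·-2 + 5·-1.
Output[0,1]: The receptive field on the input at this output position is [0 1 3 / 2 0 4 / 1 5 0]. Elementwise product with the kernel and sum: 0·3 + 1·3 + 3·1 + 2·1 + 0·1 + 4·-2 + 1·1 + 5·-2 + 0·-1.

4 -9 19 23 8
0 7 15 14 12
2 22 16 -9 11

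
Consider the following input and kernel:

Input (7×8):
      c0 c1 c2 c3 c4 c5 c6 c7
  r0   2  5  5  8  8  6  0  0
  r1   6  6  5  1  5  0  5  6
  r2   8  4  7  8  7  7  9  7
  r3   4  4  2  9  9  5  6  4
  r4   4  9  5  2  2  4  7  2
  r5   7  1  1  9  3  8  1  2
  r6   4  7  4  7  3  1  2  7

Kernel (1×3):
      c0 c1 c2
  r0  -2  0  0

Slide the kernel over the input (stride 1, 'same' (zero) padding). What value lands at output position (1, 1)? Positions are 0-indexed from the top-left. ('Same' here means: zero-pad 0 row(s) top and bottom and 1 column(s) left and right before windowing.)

The receptive field on the zero-padded input at this output position is [6 6 5]. Elementwise product with the kernel and sum: 6·-2.

-12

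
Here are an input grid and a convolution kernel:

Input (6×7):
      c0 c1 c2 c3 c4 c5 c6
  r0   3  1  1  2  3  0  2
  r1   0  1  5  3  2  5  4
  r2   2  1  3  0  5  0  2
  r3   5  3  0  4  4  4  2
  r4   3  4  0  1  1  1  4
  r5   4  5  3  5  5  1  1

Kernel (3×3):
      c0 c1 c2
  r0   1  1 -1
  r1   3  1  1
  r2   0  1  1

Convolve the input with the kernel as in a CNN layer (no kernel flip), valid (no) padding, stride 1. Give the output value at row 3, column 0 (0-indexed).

The receptive field on the input at this output position is [5 3 0 / 3 4 0 / 4 5 3]. Elementwise product with the kernel and sum: 5·1 + 3·1 + 0·-1 + 3·3 + 4·1 + 0·1 + 5·1 + 3·1.

29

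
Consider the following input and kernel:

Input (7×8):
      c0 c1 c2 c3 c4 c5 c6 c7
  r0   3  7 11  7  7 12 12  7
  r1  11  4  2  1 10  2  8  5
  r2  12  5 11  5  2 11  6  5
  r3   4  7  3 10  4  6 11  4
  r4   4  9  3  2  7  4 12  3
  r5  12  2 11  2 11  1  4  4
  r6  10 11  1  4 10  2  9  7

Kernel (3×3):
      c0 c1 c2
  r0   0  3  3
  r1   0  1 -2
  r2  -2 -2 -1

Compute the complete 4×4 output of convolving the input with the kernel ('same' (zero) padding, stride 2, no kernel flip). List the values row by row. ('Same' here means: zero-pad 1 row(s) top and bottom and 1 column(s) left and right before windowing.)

Output[0,0]: The receptive field on the zero-padded input at this output position is [0 0 0 / 0 3 7 / 0 11 4]. Elementwise product with the kernel and sum: 0·3 + 0·3 + 3·1 + 7·-2 + 0·-2 + 11·-2 + 4·-1.

-37 -16 -41 -27
32 -20 -18 -3
-7 10 2 37
30 32 42 19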